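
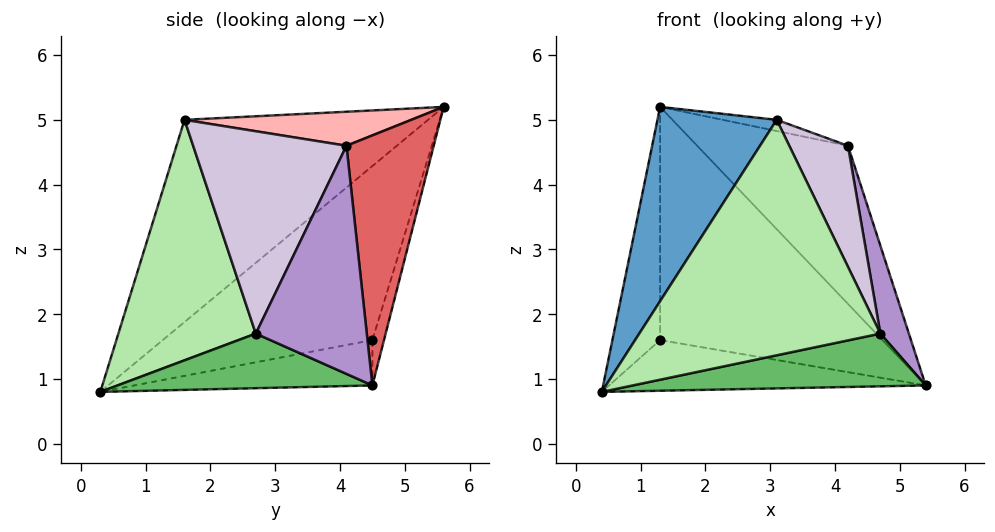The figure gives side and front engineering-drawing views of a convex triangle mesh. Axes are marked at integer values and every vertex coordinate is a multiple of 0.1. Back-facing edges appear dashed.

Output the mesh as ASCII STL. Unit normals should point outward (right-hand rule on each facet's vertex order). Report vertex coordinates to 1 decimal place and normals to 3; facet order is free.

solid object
 facet normal -0.731 -0.358 0.581
  outer loop
   vertex 3.1 1.6 5.0
   vertex 1.3 5.6 5.2
   vertex 0.4 0.3 0.8
  endloop
 endfacet
 facet normal -0.164 0.218 -0.962
  outer loop
   vertex 1.3 4.5 1.6
   vertex 5.4 4.5 0.9
   vertex 0.4 0.3 0.8
  endloop
 endfacet
 facet normal -0.973 0.221 -0.068
  outer loop
   vertex 1.3 4.5 1.6
   vertex 0.4 0.3 0.8
   vertex 1.3 5.6 5.2
  endloop
 endfacet
 facet normal -0.050 0.955 -0.292
  outer loop
   vertex 1.3 4.5 1.6
   vertex 1.3 5.6 5.2
   vertex 5.4 4.5 0.9
  endloop
 endfacet
 facet normal 0.436 -0.502 -0.747
  outer loop
   vertex 4.7 2.7 1.7
   vertex 0.4 0.3 0.8
   vertex 5.4 4.5 0.9
  endloop
 endfacet
 facet normal 0.495 -0.868 -0.049
  outer loop
   vertex 4.7 2.7 1.7
   vertex 3.1 1.6 5.0
   vertex 0.4 0.3 0.8
  endloop
 endfacet
 facet normal 0.485 0.839 0.248
  outer loop
   vertex 4.2 4.1 4.6
   vertex 5.4 4.5 0.9
   vertex 1.3 5.6 5.2
  endloop
 endfacet
 facet normal 0.229 0.055 0.972
  outer loop
   vertex 4.2 4.1 4.6
   vertex 1.3 5.6 5.2
   vertex 3.1 1.6 5.0
  endloop
 endfacet
 facet normal 0.931 -0.239 0.276
  outer loop
   vertex 4.2 4.1 4.6
   vertex 4.7 2.7 1.7
   vertex 5.4 4.5 0.9
  endloop
 endfacet
 facet normal 0.886 -0.339 0.316
  outer loop
   vertex 4.2 4.1 4.6
   vertex 3.1 1.6 5.0
   vertex 4.7 2.7 1.7
  endloop
 endfacet
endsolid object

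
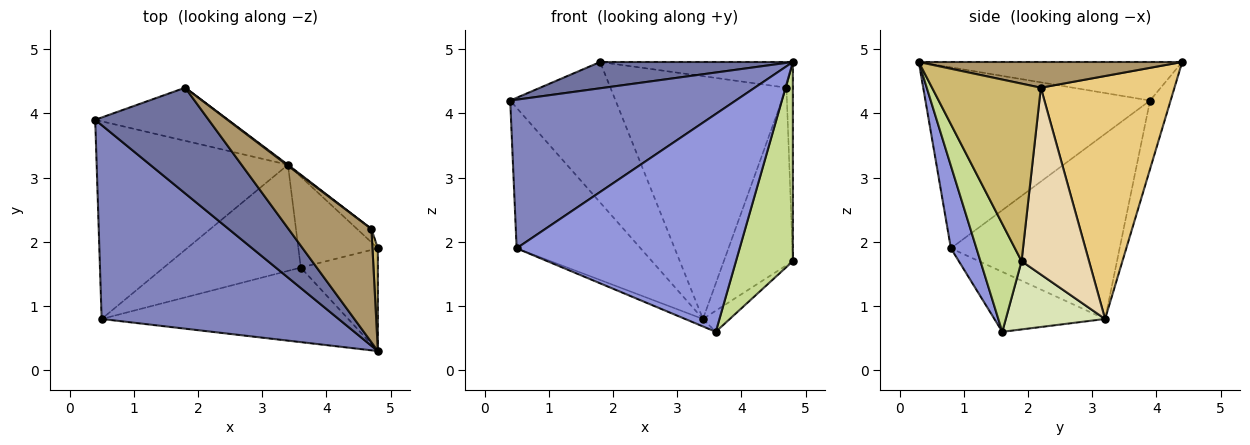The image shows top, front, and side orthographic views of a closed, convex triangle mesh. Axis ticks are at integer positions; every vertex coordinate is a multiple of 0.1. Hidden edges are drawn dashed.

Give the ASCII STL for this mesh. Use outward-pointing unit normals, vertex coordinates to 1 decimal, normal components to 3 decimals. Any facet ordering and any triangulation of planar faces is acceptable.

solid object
 facet normal -0.313 -0.229 0.922
  outer loop
   vertex 1.8 4.4 4.8
   vertex 0.4 3.9 4.2
   vertex 4.8 0.3 4.8
  endloop
 endfacet
 facet normal -0.518 -0.520 0.679
  outer loop
   vertex 0.5 0.8 1.9
   vertex 4.8 0.3 4.8
   vertex 0.4 3.9 4.2
  endloop
 endfacet
 facet normal 0.108 -0.941 -0.322
  outer loop
   vertex 0.5 0.8 1.9
   vertex 3.6 1.6 0.6
   vertex 4.8 0.3 4.8
  endloop
 endfacet
 facet normal -0.180 0.920 -0.348
  outer loop
   vertex 3.4 3.2 0.8
   vertex 0.4 3.9 4.2
   vertex 1.8 4.4 4.8
  endloop
 endfacet
 facet normal -0.619 0.455 -0.640
  outer loop
   vertex 3.4 3.2 0.8
   vertex 0.5 0.8 1.9
   vertex 0.4 3.9 4.2
  endloop
 endfacet
 facet normal -0.400 0.064 -0.914
  outer loop
   vertex 3.4 3.2 0.8
   vertex 3.6 1.6 0.6
   vertex 0.5 0.8 1.9
  endloop
 endfacet
 facet normal 0.541 -0.748 -0.386
  outer loop
   vertex 4.8 1.9 1.7
   vertex 4.8 0.3 4.8
   vertex 3.6 1.6 0.6
  endloop
 endfacet
 facet normal 0.642 0.174 -0.747
  outer loop
   vertex 4.8 1.9 1.7
   vertex 3.6 1.6 0.6
   vertex 3.4 3.2 0.8
  endloop
 endfacet
 facet normal 0.289 0.212 0.933
  outer loop
   vertex 4.7 2.2 4.4
   vertex 1.8 4.4 4.8
   vertex 4.8 0.3 4.8
  endloop
 endfacet
 facet normal 0.998 0.059 0.030
  outer loop
   vertex 4.7 2.2 4.4
   vertex 4.8 0.3 4.8
   vertex 4.8 1.9 1.7
  endloop
 endfacet
 facet normal 0.605 0.796 0.003
  outer loop
   vertex 4.7 2.2 4.4
   vertex 3.4 3.2 0.8
   vertex 1.8 4.4 4.8
  endloop
 endfacet
 facet normal 0.698 0.714 -0.054
  outer loop
   vertex 4.7 2.2 4.4
   vertex 4.8 1.9 1.7
   vertex 3.4 3.2 0.8
  endloop
 endfacet
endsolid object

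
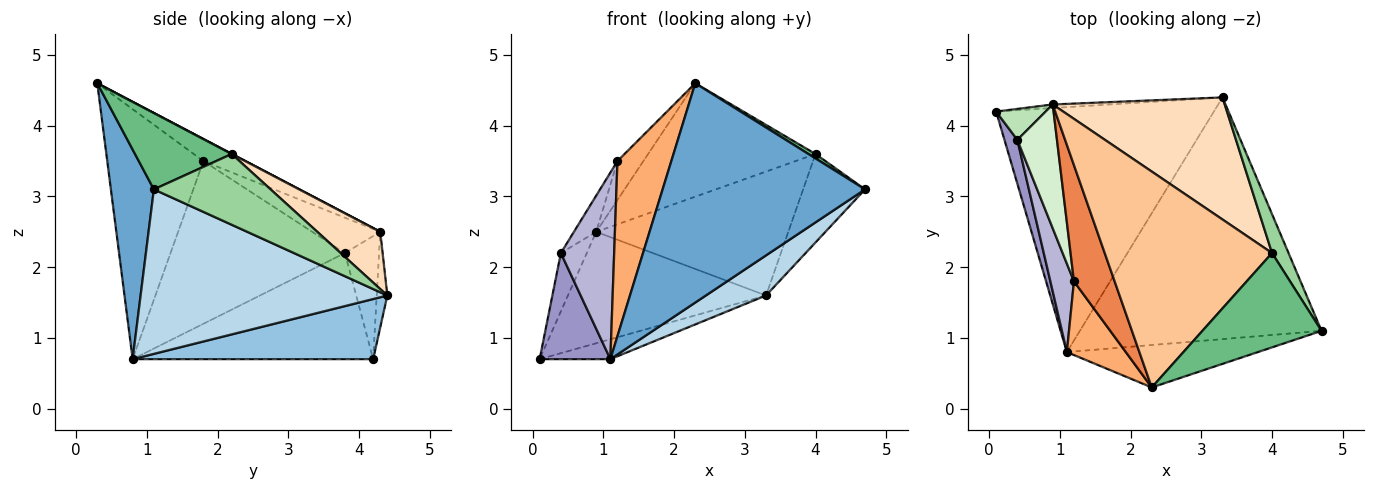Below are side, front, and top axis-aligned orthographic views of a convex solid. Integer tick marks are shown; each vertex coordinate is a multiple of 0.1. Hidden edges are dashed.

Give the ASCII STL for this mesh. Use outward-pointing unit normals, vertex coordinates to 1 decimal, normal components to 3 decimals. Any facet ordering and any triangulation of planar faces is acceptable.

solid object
 facet normal 0.204 -0.961 -0.186
  outer loop
   vertex 2.3 0.3 4.6
   vertex 1.1 0.8 0.7
   vertex 4.7 1.1 3.1
  endloop
 endfacet
 facet normal 0.265 0.078 -0.961
  outer loop
   vertex 3.3 4.4 1.6
   vertex 1.1 0.8 0.7
   vertex 0.1 4.2 0.7
  endloop
 endfacet
 facet normal 0.557 -0.136 -0.819
  outer loop
   vertex 3.3 4.4 1.6
   vertex 4.7 1.1 3.1
   vertex 1.1 0.8 0.7
  endloop
 endfacet
 facet normal -0.053 0.998 -0.032
  outer loop
   vertex 3.3 4.4 1.6
   vertex 0.1 4.2 0.7
   vertex 0.9 4.3 2.5
  endloop
 endfacet
 facet normal -0.458 0.282 0.843
  outer loop
   vertex 1.2 1.8 3.5
   vertex 2.3 0.3 4.6
   vertex 0.9 4.3 2.5
  endloop
 endfacet
 facet normal -0.854 -0.479 0.202
  outer loop
   vertex 1.2 1.8 3.5
   vertex 1.1 0.8 0.7
   vertex 2.3 0.3 4.6
  endloop
 endfacet
 facet normal 0.001 0.465 0.885
  outer loop
   vertex 4.0 2.2 3.6
   vertex 0.9 4.3 2.5
   vertex 2.3 0.3 4.6
  endloop
 endfacet
 facet normal 0.227 0.694 0.683
  outer loop
   vertex 4.0 2.2 3.6
   vertex 3.3 4.4 1.6
   vertex 0.9 4.3 2.5
  endloop
 endfacet
 facet normal 0.539 -0.039 0.841
  outer loop
   vertex 4.0 2.2 3.6
   vertex 2.3 0.3 4.6
   vertex 4.7 1.1 3.1
  endloop
 endfacet
 facet normal 0.865 0.459 0.202
  outer loop
   vertex 4.0 2.2 3.6
   vertex 4.7 1.1 3.1
   vertex 3.3 4.4 1.6
  endloop
 endfacet
 facet normal -0.759 0.576 0.305
  outer loop
   vertex 0.4 3.8 2.2
   vertex 0.9 4.3 2.5
   vertex 0.1 4.2 0.7
  endloop
 endfacet
 facet normal -0.651 0.213 0.729
  outer loop
   vertex 0.4 3.8 2.2
   vertex 1.2 1.8 3.5
   vertex 0.9 4.3 2.5
  endloop
 endfacet
 facet normal -0.953 -0.280 0.116
  outer loop
   vertex 0.4 3.8 2.2
   vertex 0.1 4.2 0.7
   vertex 1.1 0.8 0.7
  endloop
 endfacet
 facet normal -0.947 -0.290 0.137
  outer loop
   vertex 0.4 3.8 2.2
   vertex 1.1 0.8 0.7
   vertex 1.2 1.8 3.5
  endloop
 endfacet
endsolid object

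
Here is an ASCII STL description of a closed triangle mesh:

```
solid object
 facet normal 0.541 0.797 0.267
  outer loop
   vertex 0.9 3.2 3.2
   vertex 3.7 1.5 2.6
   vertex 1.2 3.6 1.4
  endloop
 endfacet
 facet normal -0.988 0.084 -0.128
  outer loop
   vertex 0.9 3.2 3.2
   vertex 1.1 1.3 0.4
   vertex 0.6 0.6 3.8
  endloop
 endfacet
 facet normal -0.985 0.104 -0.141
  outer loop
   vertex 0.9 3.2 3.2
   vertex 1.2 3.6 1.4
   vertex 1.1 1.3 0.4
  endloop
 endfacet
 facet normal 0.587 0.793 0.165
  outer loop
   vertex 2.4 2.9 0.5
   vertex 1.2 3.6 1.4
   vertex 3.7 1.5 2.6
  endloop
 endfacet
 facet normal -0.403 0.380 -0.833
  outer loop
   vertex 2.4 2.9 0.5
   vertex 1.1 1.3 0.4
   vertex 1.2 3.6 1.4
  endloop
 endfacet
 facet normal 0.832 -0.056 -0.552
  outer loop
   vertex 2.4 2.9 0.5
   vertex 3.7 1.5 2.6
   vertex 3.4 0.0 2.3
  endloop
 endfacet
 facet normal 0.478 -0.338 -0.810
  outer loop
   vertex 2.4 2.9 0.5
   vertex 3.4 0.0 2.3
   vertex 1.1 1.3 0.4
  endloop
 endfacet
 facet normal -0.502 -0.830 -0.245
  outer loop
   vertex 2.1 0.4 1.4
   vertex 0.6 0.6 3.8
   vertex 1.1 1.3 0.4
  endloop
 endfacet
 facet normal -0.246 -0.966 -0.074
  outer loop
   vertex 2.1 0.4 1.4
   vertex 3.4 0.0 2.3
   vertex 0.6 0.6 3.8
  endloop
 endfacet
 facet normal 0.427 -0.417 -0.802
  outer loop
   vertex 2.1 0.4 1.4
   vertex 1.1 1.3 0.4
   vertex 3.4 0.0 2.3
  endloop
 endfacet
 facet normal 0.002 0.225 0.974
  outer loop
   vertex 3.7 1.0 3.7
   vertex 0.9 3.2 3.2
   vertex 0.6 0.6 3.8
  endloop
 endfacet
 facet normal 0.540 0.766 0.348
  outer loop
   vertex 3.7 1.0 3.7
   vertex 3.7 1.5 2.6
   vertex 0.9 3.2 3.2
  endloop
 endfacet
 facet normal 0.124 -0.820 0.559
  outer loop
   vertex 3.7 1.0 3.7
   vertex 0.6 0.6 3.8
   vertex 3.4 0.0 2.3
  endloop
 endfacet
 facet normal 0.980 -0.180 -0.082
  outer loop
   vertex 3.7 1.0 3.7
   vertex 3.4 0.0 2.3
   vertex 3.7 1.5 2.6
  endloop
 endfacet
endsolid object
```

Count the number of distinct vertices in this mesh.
9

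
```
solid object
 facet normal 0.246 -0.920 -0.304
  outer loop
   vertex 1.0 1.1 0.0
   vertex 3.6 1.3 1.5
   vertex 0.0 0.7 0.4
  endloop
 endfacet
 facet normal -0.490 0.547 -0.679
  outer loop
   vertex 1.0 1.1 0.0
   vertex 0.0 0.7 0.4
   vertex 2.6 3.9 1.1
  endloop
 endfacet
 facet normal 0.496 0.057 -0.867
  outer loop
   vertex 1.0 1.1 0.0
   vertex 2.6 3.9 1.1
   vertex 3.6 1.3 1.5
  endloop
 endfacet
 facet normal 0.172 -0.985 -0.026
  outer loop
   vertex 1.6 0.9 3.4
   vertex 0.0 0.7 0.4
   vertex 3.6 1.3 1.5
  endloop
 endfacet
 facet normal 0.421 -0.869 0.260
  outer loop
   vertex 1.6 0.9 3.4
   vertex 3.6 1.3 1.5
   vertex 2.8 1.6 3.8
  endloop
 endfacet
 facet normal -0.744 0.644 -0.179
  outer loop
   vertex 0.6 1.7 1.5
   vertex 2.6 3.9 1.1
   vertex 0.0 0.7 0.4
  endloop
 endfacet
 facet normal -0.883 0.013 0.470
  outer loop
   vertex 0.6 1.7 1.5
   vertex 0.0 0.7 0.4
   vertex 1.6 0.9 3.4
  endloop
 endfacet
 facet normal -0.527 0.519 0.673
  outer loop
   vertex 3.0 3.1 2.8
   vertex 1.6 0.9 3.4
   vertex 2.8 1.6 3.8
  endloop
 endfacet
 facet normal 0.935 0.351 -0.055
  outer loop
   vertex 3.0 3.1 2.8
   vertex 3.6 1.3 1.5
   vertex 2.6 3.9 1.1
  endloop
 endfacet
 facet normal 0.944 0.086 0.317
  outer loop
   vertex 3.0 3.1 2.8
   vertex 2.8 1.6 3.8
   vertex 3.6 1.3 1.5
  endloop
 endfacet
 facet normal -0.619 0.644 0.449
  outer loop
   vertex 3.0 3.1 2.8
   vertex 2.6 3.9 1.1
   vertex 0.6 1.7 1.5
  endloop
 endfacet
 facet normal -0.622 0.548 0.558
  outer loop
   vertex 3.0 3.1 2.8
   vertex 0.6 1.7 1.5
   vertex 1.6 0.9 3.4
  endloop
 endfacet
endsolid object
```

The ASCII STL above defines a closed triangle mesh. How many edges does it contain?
18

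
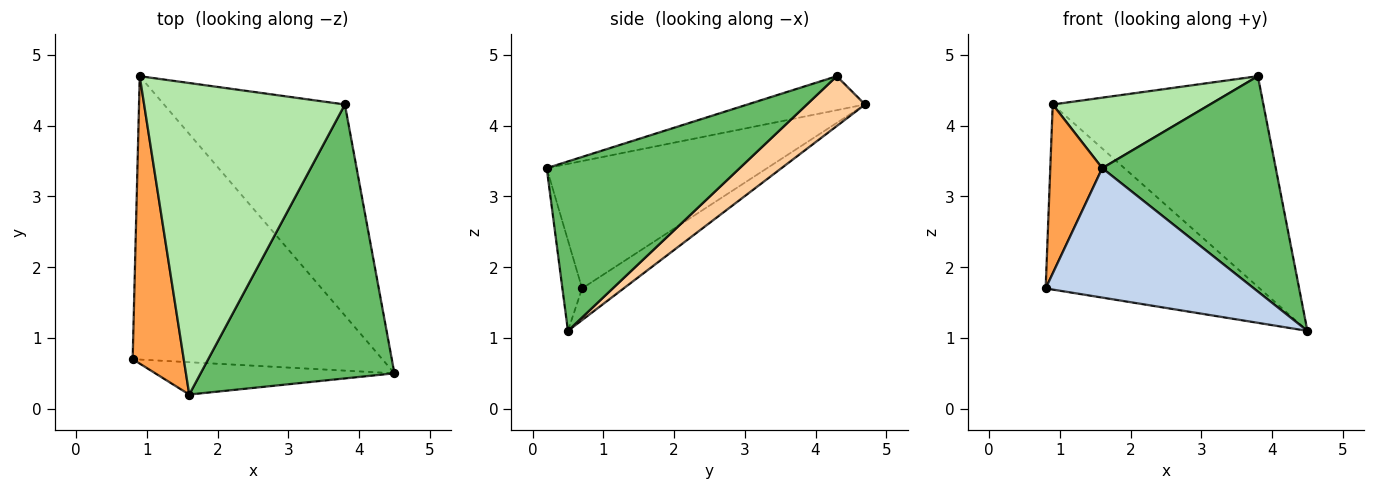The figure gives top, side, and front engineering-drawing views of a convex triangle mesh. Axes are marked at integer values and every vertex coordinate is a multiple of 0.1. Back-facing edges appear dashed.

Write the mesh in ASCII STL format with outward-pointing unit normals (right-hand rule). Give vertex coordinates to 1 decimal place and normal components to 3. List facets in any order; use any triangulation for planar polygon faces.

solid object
 facet normal -0.106 0.544 -0.833
  outer loop
   vertex 0.9 4.7 4.3
   vertex 4.5 0.5 1.1
   vertex 0.8 0.7 1.7
  endloop
 endfacet
 facet normal -0.091 -0.966 -0.241
  outer loop
   vertex 1.6 0.2 3.4
   vertex 0.8 0.7 1.7
   vertex 4.5 0.5 1.1
  endloop
 endfacet
 facet normal -0.907 -0.214 0.364
  outer loop
   vertex 1.6 0.2 3.4
   vertex 0.9 4.7 4.3
   vertex 0.8 0.7 1.7
  endloop
 endfacet
 facet normal 0.191 0.693 -0.695
  outer loop
   vertex 3.8 4.3 4.7
   vertex 4.5 0.5 1.1
   vertex 0.9 4.7 4.3
  endloop
 endfacet
 facet normal 0.566 -0.509 0.648
  outer loop
   vertex 3.8 4.3 4.7
   vertex 1.6 0.2 3.4
   vertex 4.5 0.5 1.1
  endloop
 endfacet
 facet normal -0.163 -0.218 0.962
  outer loop
   vertex 3.8 4.3 4.7
   vertex 0.9 4.7 4.3
   vertex 1.6 0.2 3.4
  endloop
 endfacet
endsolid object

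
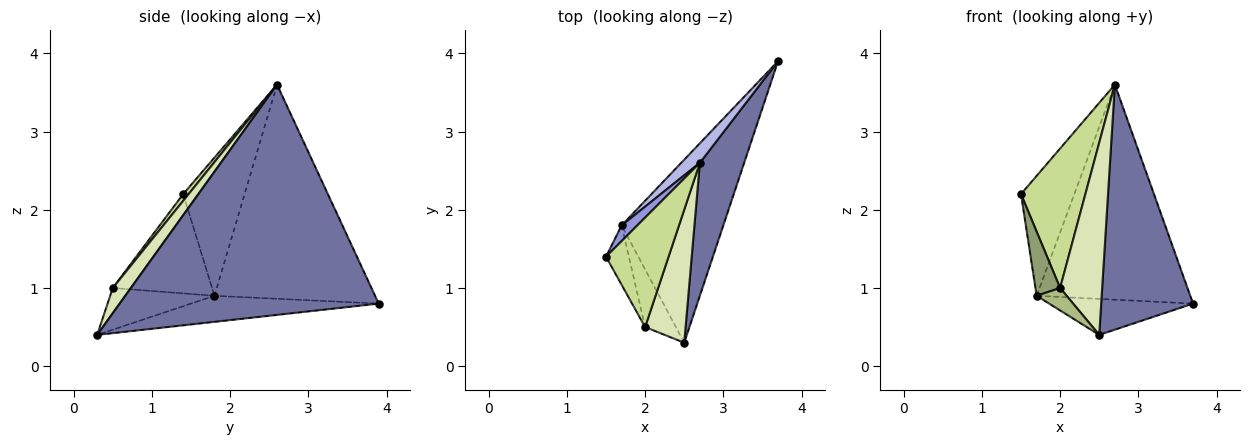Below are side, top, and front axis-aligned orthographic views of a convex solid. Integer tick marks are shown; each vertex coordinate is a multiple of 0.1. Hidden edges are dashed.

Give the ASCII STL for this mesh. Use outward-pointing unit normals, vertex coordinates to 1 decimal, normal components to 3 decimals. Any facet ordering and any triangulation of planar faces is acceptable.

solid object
 facet normal 0.927 -0.329 0.178
  outer loop
   vertex 2.7 2.6 3.6
   vertex 2.5 0.3 0.4
   vertex 3.7 3.9 0.8
  endloop
 endfacet
 facet normal -0.244 0.187 -0.952
  outer loop
   vertex 1.7 1.8 0.9
   vertex 3.7 3.9 0.8
   vertex 2.5 0.3 0.4
  endloop
 endfacet
 facet normal -0.752 0.653 0.085
  outer loop
   vertex 1.7 1.8 0.9
   vertex 1.5 1.4 2.2
   vertex 2.7 2.6 3.6
  endloop
 endfacet
 facet normal -0.721 0.690 0.063
  outer loop
   vertex 1.7 1.8 0.9
   vertex 2.7 2.6 3.6
   vertex 3.7 3.9 0.8
  endloop
 endfacet
 facet normal -0.947 -0.235 -0.218
  outer loop
   vertex 2.0 0.5 1.0
   vertex 1.5 1.4 2.2
   vertex 1.7 1.8 0.9
  endloop
 endfacet
 facet normal -0.784 -0.225 -0.578
  outer loop
   vertex 2.0 0.5 1.0
   vertex 1.7 1.8 0.9
   vertex 2.5 0.3 0.4
  endloop
 endfacet
 facet normal 0.066 -0.785 0.616
  outer loop
   vertex 2.0 0.5 1.0
   vertex 2.7 2.6 3.6
   vertex 1.5 1.4 2.2
  endloop
 endfacet
 facet normal 0.334 -0.775 0.536
  outer loop
   vertex 2.0 0.5 1.0
   vertex 2.5 0.3 0.4
   vertex 2.7 2.6 3.6
  endloop
 endfacet
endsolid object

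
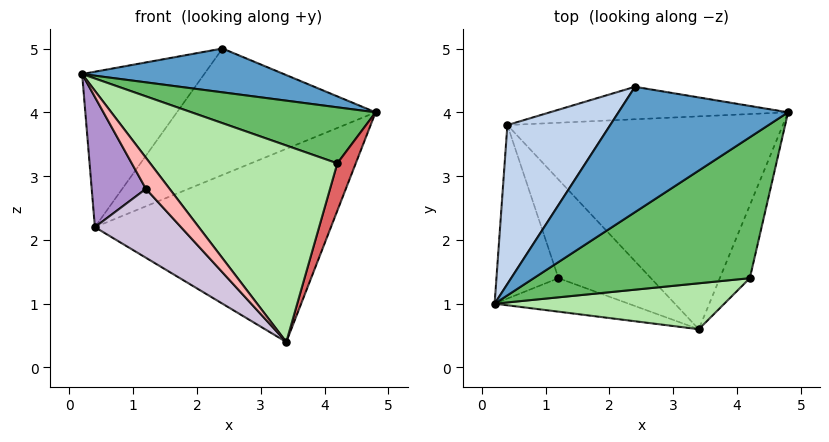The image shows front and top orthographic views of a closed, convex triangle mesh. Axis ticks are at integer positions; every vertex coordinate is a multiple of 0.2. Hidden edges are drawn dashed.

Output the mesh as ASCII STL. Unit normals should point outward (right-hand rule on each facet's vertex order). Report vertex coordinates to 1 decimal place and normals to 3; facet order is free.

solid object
 facet normal 0.320 -0.313 0.894
  outer loop
   vertex 2.4 4.4 5.0
   vertex 0.2 1.0 4.6
   vertex 4.8 4.0 4.0
  endloop
 endfacet
 facet normal -0.771 0.445 0.455
  outer loop
   vertex 0.4 3.8 2.2
   vertex 0.2 1.0 4.6
   vertex 2.4 4.4 5.0
  endloop
 endfacet
 facet normal 0.263 0.648 -0.715
  outer loop
   vertex 0.4 3.8 2.2
   vertex 4.8 4.0 4.0
   vertex 3.4 0.6 0.4
  endloop
 endfacet
 facet normal 0.058 0.967 -0.248
  outer loop
   vertex 0.4 3.8 2.2
   vertex 2.4 4.4 5.0
   vertex 4.8 4.0 4.0
  endloop
 endfacet
 facet normal 0.341 -0.347 0.874
  outer loop
   vertex 4.2 1.4 3.2
   vertex 4.8 4.0 4.0
   vertex 0.2 1.0 4.6
  endloop
 endfacet
 facet normal 0.174 -0.959 0.224
  outer loop
   vertex 4.2 1.4 3.2
   vertex 0.2 1.0 4.6
   vertex 3.4 0.6 0.4
  endloop
 endfacet
 facet normal 0.961 -0.151 -0.232
  outer loop
   vertex 4.2 1.4 3.2
   vertex 3.4 0.6 0.4
   vertex 4.8 4.0 4.0
  endloop
 endfacet
 facet normal -0.723 -0.470 -0.506
  outer loop
   vertex 1.2 1.4 2.8
   vertex 3.4 0.6 0.4
   vertex 0.2 1.0 4.6
  endloop
 endfacet
 facet normal -0.768 -0.384 -0.512
  outer loop
   vertex 1.2 1.4 2.8
   vertex 0.2 1.0 4.6
   vertex 0.4 3.8 2.2
  endloop
 endfacet
 facet normal -0.741 -0.385 -0.551
  outer loop
   vertex 1.2 1.4 2.8
   vertex 0.4 3.8 2.2
   vertex 3.4 0.6 0.4
  endloop
 endfacet
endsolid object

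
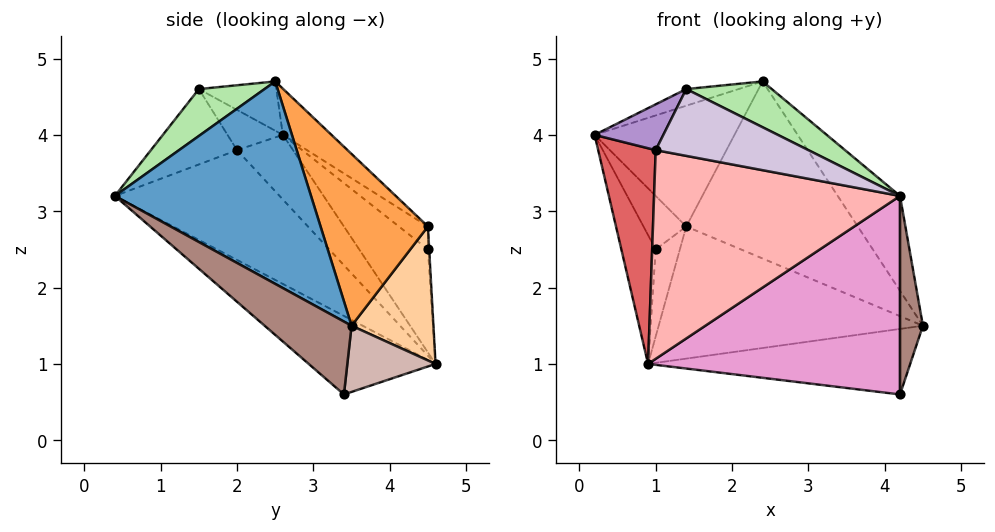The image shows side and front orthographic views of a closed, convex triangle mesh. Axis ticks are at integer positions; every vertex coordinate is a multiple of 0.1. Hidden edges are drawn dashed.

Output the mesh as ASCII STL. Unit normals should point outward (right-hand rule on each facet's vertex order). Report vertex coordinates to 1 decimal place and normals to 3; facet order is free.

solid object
 facet normal 0.773 0.246 0.584
  outer loop
   vertex 2.4 2.5 4.7
   vertex 4.2 0.4 3.2
   vertex 4.5 3.5 1.5
  endloop
 endfacet
 facet normal -0.214 0.615 0.759
  outer loop
   vertex 1.4 4.5 2.8
   vertex 0.2 2.6 4.0
   vertex 2.4 2.5 4.7
  endloop
 endfacet
 facet normal 0.452 0.723 0.523
  outer loop
   vertex 1.4 4.5 2.8
   vertex 2.4 2.5 4.7
   vertex 4.5 3.5 1.5
  endloop
 endfacet
 facet normal 0.296 0.955 -0.029
  outer loop
   vertex 0.9 4.6 1.0
   vertex 1.4 4.5 2.8
   vertex 4.5 3.5 1.5
  endloop
 endfacet
 facet normal -0.289 0.196 0.937
  outer loop
   vertex 1.4 1.5 4.6
   vertex 2.4 2.5 4.7
   vertex 0.2 2.6 4.0
  endloop
 endfacet
 facet normal 0.291 -0.379 0.879
  outer loop
   vertex 1.4 1.5 4.6
   vertex 4.2 0.4 3.2
   vertex 2.4 2.5 4.7
  endloop
 endfacet
 facet normal -0.587 -0.603 -0.539
  outer loop
   vertex 1.0 2.0 3.8
   vertex 0.2 2.6 4.0
   vertex 0.9 4.6 1.0
  endloop
 endfacet
 facet normal -0.445 -0.664 -0.601
  outer loop
   vertex 1.0 2.0 3.8
   vertex 0.9 4.6 1.0
   vertex 4.2 0.4 3.2
  endloop
 endfacet
 facet normal -0.618 -0.767 -0.171
  outer loop
   vertex 1.0 2.0 3.8
   vertex 1.4 1.5 4.6
   vertex 0.2 2.6 4.0
  endloop
 endfacet
 facet normal -0.471 -0.835 -0.286
  outer loop
   vertex 1.0 2.0 3.8
   vertex 4.2 0.4 3.2
   vertex 1.4 1.5 4.6
  endloop
 endfacet
 facet normal 0.928 -0.244 -0.282
  outer loop
   vertex 4.2 3.4 0.6
   vertex 4.5 3.5 1.5
   vertex 4.2 0.4 3.2
  endloop
 endfacet
 facet normal 0.312 0.927 -0.207
  outer loop
   vertex 4.2 3.4 0.6
   vertex 0.9 4.6 1.0
   vertex 4.5 3.5 1.5
  endloop
 endfacet
 facet normal -0.313 -0.622 -0.718
  outer loop
   vertex 4.2 3.4 0.6
   vertex 4.2 0.4 3.2
   vertex 0.9 4.6 1.0
  endloop
 endfacet
 facet normal -0.449 0.662 0.599
  outer loop
   vertex 1.0 4.5 2.5
   vertex 0.2 2.6 4.0
   vertex 1.4 4.5 2.8
  endloop
 endfacet
 facet normal -0.891 0.445 0.089
  outer loop
   vertex 1.0 4.5 2.5
   vertex 0.9 4.6 1.0
   vertex 0.2 2.6 4.0
  endloop
 endfacet
 facet normal -0.052 0.996 0.070
  outer loop
   vertex 1.0 4.5 2.5
   vertex 1.4 4.5 2.8
   vertex 0.9 4.6 1.0
  endloop
 endfacet
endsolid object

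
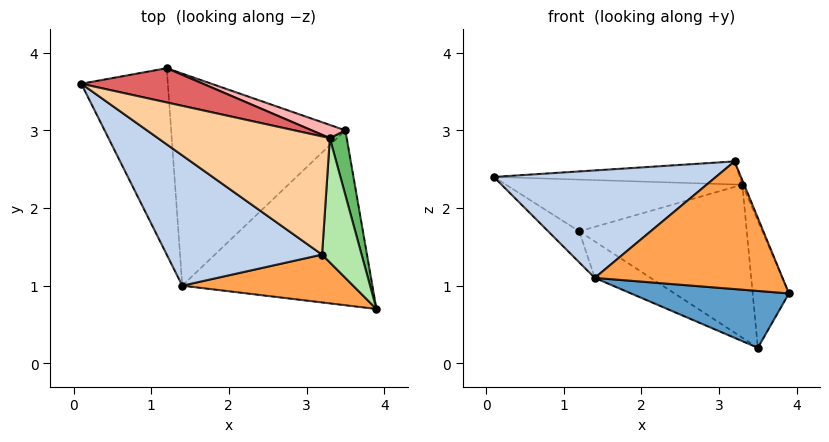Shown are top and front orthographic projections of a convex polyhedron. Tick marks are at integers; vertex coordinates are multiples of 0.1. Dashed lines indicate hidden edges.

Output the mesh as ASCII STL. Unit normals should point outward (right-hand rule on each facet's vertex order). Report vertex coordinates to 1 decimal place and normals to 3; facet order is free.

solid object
 facet normal -0.112 -0.307 -0.945
  outer loop
   vertex 1.4 1.0 1.1
   vertex 3.5 3.0 0.2
   vertex 3.9 0.7 0.9
  endloop
 endfacet
 facet normal -0.448 -0.569 0.690
  outer loop
   vertex 1.4 1.0 1.1
   vertex 3.2 1.4 2.6
   vertex 0.1 3.6 2.4
  endloop
 endfacet
 facet normal -0.084 -0.933 0.350
  outer loop
   vertex 1.4 1.0 1.1
   vertex 3.9 0.7 0.9
   vertex 3.2 1.4 2.6
  endloop
 endfacet
 facet normal 0.072 0.191 0.979
  outer loop
   vertex 3.3 2.9 2.3
   vertex 0.1 3.6 2.4
   vertex 3.2 1.4 2.6
  endloop
 endfacet
 facet normal 0.974 0.201 0.102
  outer loop
   vertex 3.3 2.9 2.3
   vertex 3.9 0.7 0.9
   vertex 3.5 3.0 0.2
  endloop
 endfacet
 facet normal 0.927 0.013 0.376
  outer loop
   vertex 3.3 2.9 2.3
   vertex 3.2 1.4 2.6
   vertex 3.9 0.7 0.9
  endloop
 endfacet
 facet normal 0.196 0.818 0.541
  outer loop
   vertex 1.2 3.8 1.7
   vertex 0.1 3.6 2.4
   vertex 3.3 2.9 2.3
  endloop
 endfacet
 facet normal 0.373 0.924 0.080
  outer loop
   vertex 1.2 3.8 1.7
   vertex 3.3 2.9 2.3
   vertex 3.5 3.0 0.2
  endloop
 endfacet
 facet normal -0.549 0.137 -0.824
  outer loop
   vertex 1.2 3.8 1.7
   vertex 1.4 1.0 1.1
   vertex 0.1 3.6 2.4
  endloop
 endfacet
 facet normal -0.504 0.146 -0.851
  outer loop
   vertex 1.2 3.8 1.7
   vertex 3.5 3.0 0.2
   vertex 1.4 1.0 1.1
  endloop
 endfacet
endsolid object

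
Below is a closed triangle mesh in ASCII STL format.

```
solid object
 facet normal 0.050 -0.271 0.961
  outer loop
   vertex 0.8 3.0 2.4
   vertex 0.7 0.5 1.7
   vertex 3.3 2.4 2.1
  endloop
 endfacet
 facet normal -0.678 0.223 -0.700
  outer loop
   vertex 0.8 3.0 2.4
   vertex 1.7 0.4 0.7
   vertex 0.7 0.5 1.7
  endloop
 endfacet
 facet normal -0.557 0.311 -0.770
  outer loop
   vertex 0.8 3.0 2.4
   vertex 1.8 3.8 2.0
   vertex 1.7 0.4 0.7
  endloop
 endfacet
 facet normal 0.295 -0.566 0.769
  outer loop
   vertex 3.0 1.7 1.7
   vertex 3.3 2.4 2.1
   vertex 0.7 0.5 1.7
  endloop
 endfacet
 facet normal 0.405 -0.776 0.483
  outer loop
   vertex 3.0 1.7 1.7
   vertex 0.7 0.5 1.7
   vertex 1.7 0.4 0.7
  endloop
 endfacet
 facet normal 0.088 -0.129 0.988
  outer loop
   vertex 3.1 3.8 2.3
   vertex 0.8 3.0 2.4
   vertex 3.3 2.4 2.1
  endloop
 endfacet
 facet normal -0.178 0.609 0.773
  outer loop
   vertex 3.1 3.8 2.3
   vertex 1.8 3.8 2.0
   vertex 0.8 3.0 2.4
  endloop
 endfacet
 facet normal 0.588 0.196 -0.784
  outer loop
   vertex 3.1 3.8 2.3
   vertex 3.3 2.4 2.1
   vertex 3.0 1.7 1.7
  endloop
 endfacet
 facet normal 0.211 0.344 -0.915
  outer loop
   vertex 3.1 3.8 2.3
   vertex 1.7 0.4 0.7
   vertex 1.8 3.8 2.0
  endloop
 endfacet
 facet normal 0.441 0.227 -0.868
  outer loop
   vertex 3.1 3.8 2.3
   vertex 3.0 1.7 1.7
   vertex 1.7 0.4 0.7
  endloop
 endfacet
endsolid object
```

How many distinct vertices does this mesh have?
7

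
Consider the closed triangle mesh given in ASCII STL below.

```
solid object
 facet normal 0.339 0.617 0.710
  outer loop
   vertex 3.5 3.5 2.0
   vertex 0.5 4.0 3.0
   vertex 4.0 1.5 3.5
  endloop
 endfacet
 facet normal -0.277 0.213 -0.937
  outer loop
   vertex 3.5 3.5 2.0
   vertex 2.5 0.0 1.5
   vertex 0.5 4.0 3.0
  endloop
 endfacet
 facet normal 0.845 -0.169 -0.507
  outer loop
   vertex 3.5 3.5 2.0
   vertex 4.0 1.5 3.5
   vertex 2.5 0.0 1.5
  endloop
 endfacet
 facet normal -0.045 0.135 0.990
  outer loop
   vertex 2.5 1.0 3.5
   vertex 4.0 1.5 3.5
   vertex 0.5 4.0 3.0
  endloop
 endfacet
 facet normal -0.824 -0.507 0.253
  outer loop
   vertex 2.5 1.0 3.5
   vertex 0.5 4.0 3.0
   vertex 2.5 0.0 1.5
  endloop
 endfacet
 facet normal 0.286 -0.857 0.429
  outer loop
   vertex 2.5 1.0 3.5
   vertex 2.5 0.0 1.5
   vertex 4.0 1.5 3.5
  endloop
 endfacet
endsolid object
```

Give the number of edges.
9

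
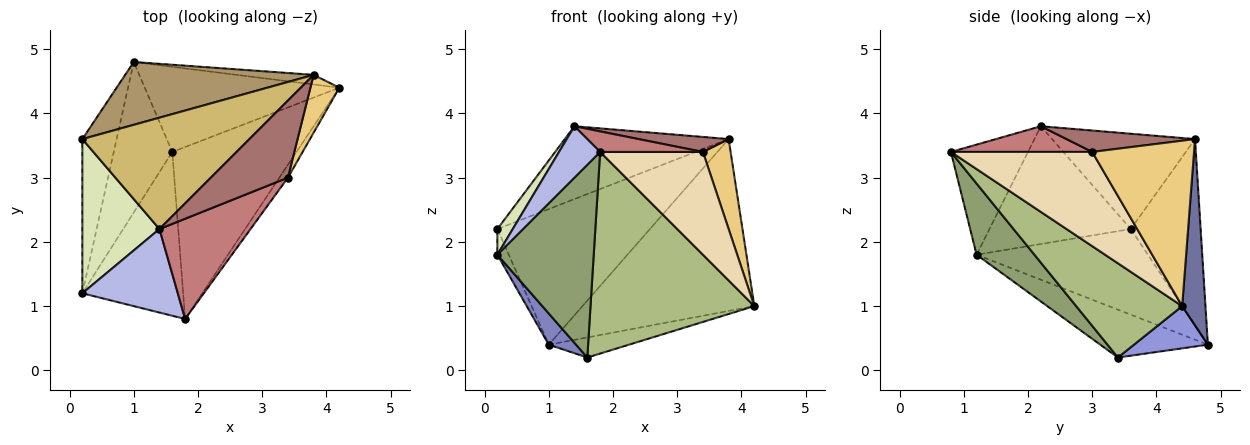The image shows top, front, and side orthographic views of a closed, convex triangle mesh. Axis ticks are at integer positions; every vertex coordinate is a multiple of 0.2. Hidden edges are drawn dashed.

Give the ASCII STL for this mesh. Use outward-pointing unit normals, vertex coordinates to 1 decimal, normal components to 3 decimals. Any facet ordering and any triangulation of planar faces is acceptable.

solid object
 facet normal 0.134 0.989 -0.055
  outer loop
   vertex 3.8 4.6 3.6
   vertex 4.2 4.4 1.0
   vertex 1.0 4.8 0.4
  endloop
 endfacet
 facet normal -0.625 -0.159 -0.765
  outer loop
   vertex 1.6 3.4 0.2
   vertex 0.2 1.2 1.8
   vertex 1.0 4.8 0.4
  endloop
 endfacet
 facet normal 0.207 0.225 -0.952
  outer loop
   vertex 1.6 3.4 0.2
   vertex 1.0 4.8 0.4
   vertex 4.2 4.4 1.0
  endloop
 endfacet
 facet normal -0.701 -0.374 0.607
  outer loop
   vertex 1.8 0.8 3.4
   vertex 1.4 2.2 3.8
   vertex 0.2 1.2 1.8
  endloop
 endfacet
 facet normal 0.416 -0.693 -0.589
  outer loop
   vertex 1.8 0.8 3.4
   vertex 0.2 1.2 1.8
   vertex 1.6 3.4 0.2
  endloop
 endfacet
 facet normal 0.442 -0.683 -0.582
  outer loop
   vertex 1.8 0.8 3.4
   vertex 1.6 3.4 0.2
   vertex 4.2 4.4 1.0
  endloop
 endfacet
 facet normal -0.927 0.062 -0.371
  outer loop
   vertex 0.2 3.6 2.2
   vertex 1.0 4.8 0.4
   vertex 0.2 1.2 1.8
  endloop
 endfacet
 facet normal -0.833 -0.091 0.545
  outer loop
   vertex 0.2 3.6 2.2
   vertex 0.2 1.2 1.8
   vertex 1.4 2.2 3.8
  endloop
 endfacet
 facet normal -0.384 0.838 0.388
  outer loop
   vertex 0.2 3.6 2.2
   vertex 3.8 4.6 3.6
   vertex 1.0 4.8 0.4
  endloop
 endfacet
 facet normal -0.431 0.494 0.755
  outer loop
   vertex 0.2 3.6 2.2
   vertex 1.4 2.2 3.8
   vertex 3.8 4.6 3.6
  endloop
 endfacet
 facet normal 0.952 -0.259 0.166
  outer loop
   vertex 3.4 3.0 3.4
   vertex 4.2 4.4 1.0
   vertex 3.8 4.6 3.6
  endloop
 endfacet
 facet normal 0.807 -0.587 -0.073
  outer loop
   vertex 3.4 3.0 3.4
   vertex 1.8 0.8 3.4
   vertex 4.2 4.4 1.0
  endloop
 endfacet
 facet normal 0.263 -0.184 0.947
  outer loop
   vertex 3.4 3.0 3.4
   vertex 3.8 4.6 3.6
   vertex 1.4 2.2 3.8
  endloop
 endfacet
 facet normal 0.266 -0.194 0.944
  outer loop
   vertex 3.4 3.0 3.4
   vertex 1.4 2.2 3.8
   vertex 1.8 0.8 3.4
  endloop
 endfacet
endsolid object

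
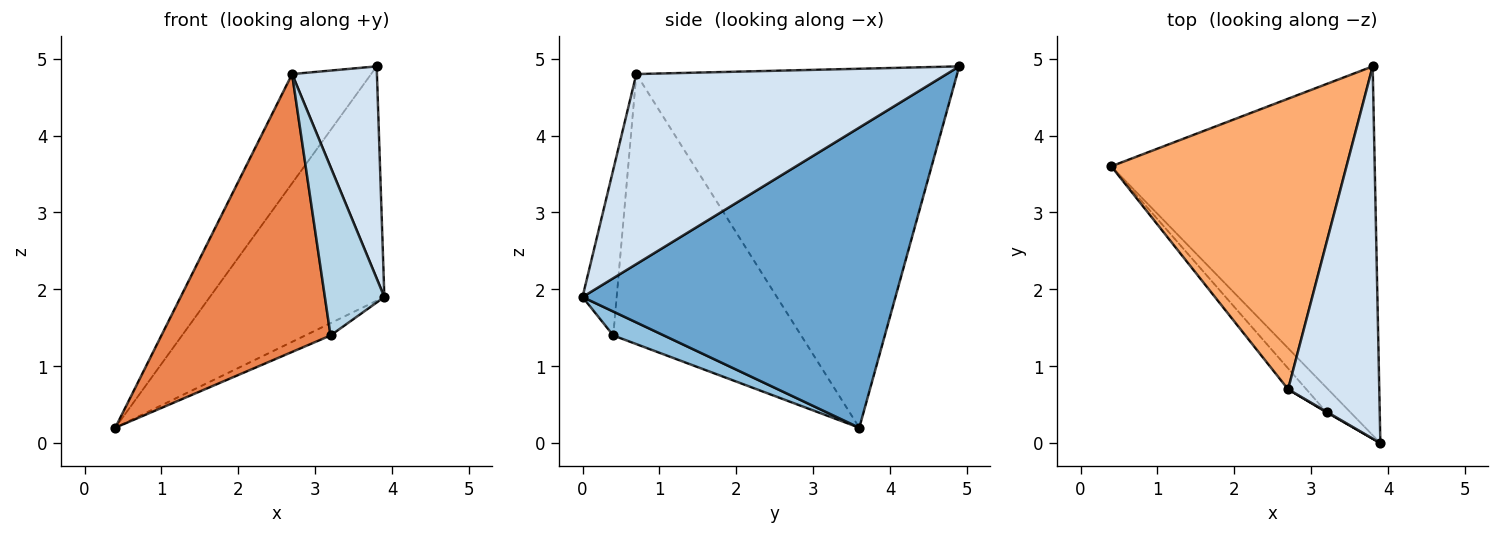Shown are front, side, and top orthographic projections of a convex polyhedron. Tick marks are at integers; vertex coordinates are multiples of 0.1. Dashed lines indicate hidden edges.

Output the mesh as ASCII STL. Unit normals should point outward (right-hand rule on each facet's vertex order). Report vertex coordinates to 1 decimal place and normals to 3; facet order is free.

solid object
 facet normal 0.693 0.387 -0.608
  outer loop
   vertex 3.8 4.9 4.9
   vertex 3.9 0.0 1.9
   vertex 0.4 3.6 0.2
  endloop
 endfacet
 facet normal 0.667 0.333 -0.667
  outer loop
   vertex 3.2 0.4 1.4
   vertex 0.4 3.6 0.2
   vertex 3.9 0.0 1.9
  endloop
 endfacet
 facet normal -0.498 -0.867 0.003
  outer loop
   vertex 2.7 0.7 4.8
   vertex 3.2 0.4 1.4
   vertex 3.9 0.0 1.9
  endloop
 endfacet
 facet normal 0.875 -0.239 0.420
  outer loop
   vertex 2.7 0.7 4.8
   vertex 3.9 0.0 1.9
   vertex 3.8 4.9 4.9
  endloop
 endfacet
 facet normal -0.742 -0.668 -0.050
  outer loop
   vertex 2.7 0.7 4.8
   vertex 0.4 3.6 0.2
   vertex 3.2 0.4 1.4
  endloop
 endfacet
 facet normal -0.819 0.202 0.537
  outer loop
   vertex 2.7 0.7 4.8
   vertex 3.8 4.9 4.9
   vertex 0.4 3.6 0.2
  endloop
 endfacet
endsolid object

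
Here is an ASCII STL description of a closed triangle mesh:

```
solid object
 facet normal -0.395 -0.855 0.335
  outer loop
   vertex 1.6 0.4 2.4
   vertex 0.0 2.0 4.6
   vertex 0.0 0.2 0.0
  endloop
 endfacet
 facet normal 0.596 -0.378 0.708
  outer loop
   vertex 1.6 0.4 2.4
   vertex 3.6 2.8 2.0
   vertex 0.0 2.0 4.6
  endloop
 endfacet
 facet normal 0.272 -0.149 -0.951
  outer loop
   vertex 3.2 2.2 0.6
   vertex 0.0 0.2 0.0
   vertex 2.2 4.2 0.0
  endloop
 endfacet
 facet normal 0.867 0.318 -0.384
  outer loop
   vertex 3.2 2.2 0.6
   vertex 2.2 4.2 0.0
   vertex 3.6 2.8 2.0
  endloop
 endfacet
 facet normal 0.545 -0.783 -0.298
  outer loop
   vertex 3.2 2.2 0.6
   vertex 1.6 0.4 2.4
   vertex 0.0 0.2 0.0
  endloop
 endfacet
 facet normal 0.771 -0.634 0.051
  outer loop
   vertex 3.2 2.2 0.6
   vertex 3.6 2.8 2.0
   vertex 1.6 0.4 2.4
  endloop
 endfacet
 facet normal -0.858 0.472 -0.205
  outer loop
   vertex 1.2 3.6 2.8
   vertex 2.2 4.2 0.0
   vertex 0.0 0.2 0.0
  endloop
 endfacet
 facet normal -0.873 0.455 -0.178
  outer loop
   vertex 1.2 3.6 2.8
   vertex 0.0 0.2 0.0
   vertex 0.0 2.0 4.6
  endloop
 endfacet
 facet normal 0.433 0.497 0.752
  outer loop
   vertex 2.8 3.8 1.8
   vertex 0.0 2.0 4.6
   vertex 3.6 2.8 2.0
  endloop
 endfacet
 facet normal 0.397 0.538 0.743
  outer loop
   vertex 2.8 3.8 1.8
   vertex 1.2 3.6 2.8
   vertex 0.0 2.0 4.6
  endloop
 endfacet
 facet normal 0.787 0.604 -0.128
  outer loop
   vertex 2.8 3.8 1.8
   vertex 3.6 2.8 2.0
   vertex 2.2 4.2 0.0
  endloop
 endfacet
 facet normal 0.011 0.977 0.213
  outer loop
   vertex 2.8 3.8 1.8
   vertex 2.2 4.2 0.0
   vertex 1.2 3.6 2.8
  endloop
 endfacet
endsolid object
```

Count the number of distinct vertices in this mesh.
8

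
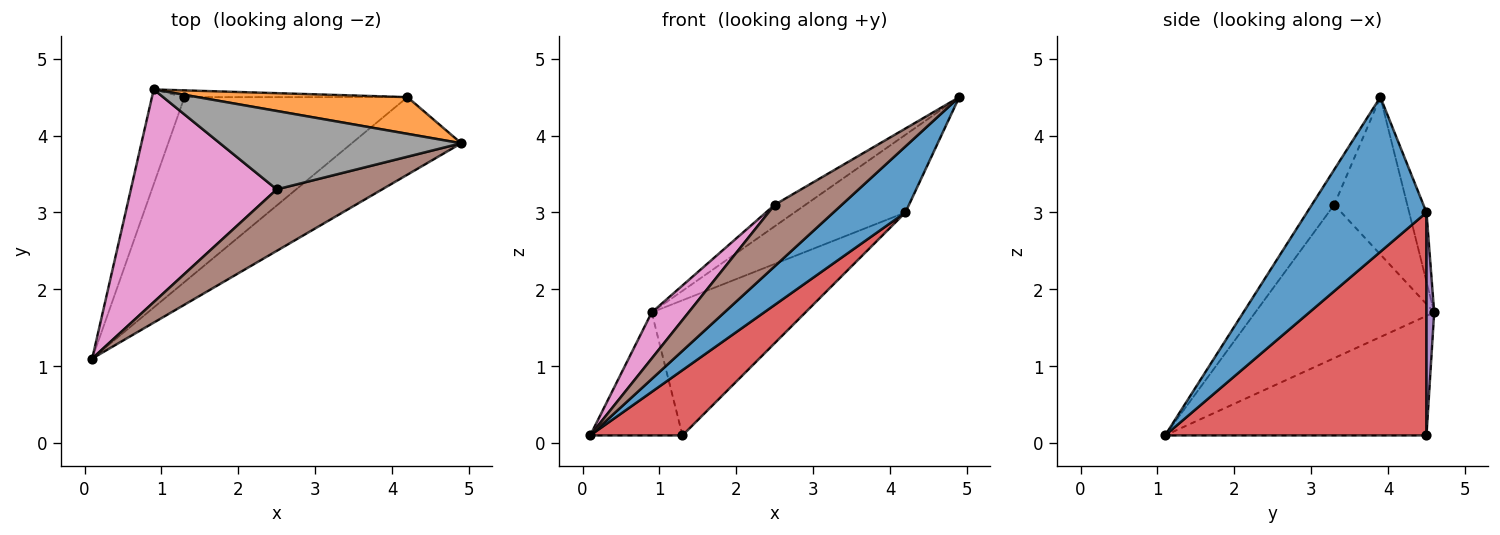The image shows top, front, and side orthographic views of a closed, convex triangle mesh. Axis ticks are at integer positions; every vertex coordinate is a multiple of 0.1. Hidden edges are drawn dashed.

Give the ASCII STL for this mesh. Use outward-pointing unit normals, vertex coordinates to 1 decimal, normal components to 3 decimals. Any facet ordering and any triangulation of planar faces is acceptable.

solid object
 facet normal 0.733 -0.441 -0.518
  outer loop
   vertex 4.2 4.5 3.0
   vertex 4.9 3.9 4.5
   vertex 0.1 1.1 0.1
  endloop
 endfacet
 facet normal -0.140 0.895 0.423
  outer loop
   vertex 4.2 4.5 3.0
   vertex 0.9 4.6 1.7
   vertex 4.9 3.9 4.5
  endloop
 endfacet
 facet normal -0.913 0.322 -0.249
  outer loop
   vertex 1.3 4.5 0.1
   vertex 0.1 1.1 0.1
   vertex 0.9 4.6 1.7
  endloop
 endfacet
 facet normal 0.686 -0.242 -0.686
  outer loop
   vertex 1.3 4.5 0.1
   vertex 4.2 4.5 3.0
   vertex 0.1 1.1 0.1
  endloop
 endfacet
 facet normal 0.050 0.998 -0.050
  outer loop
   vertex 1.3 4.5 0.1
   vertex 0.9 4.6 1.7
   vertex 4.2 4.5 3.0
  endloop
 endfacet
 facet normal -0.229 -0.688 0.688
  outer loop
   vertex 2.5 3.3 3.1
   vertex 0.1 1.1 0.1
   vertex 4.9 3.9 4.5
  endloop
 endfacet
 facet normal -0.717 -0.148 0.682
  outer loop
   vertex 2.5 3.3 3.1
   vertex 0.9 4.6 1.7
   vertex 0.1 1.1 0.1
  endloop
 endfacet
 facet normal -0.532 0.224 0.816
  outer loop
   vertex 2.5 3.3 3.1
   vertex 4.9 3.9 4.5
   vertex 0.9 4.6 1.7
  endloop
 endfacet
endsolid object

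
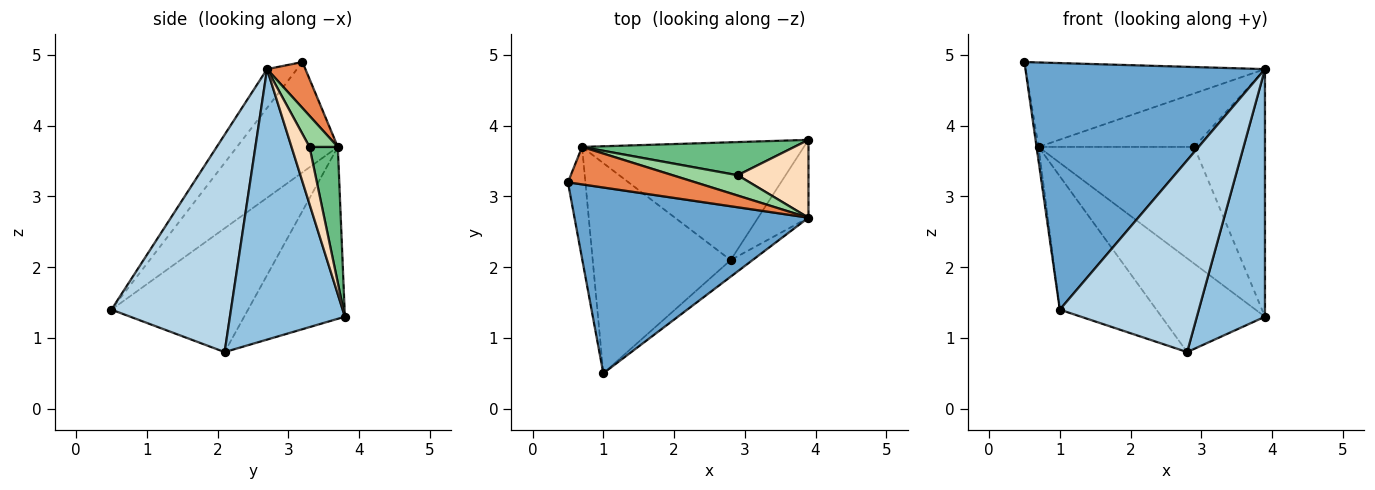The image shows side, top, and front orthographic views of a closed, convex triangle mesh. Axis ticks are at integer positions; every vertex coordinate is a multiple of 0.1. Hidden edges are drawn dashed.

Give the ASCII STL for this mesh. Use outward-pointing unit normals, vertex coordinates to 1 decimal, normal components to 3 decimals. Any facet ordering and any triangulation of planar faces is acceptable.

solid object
 facet normal -0.099 -0.795 0.599
  outer loop
   vertex 3.9 2.7 4.8
   vertex 0.5 3.2 4.9
   vertex 1.0 0.5 1.4
  endloop
 endfacet
 facet normal 0.850 -0.503 -0.158
  outer loop
   vertex 3.9 2.7 4.8
   vertex 2.8 2.1 0.8
   vertex 3.9 3.8 1.3
  endloop
 endfacet
 facet normal 0.651 -0.757 -0.065
  outer loop
   vertex 3.9 2.7 4.8
   vertex 1.0 0.5 1.4
   vertex 2.8 2.1 0.8
  endloop
 endfacet
 facet normal -0.519 0.532 -0.669
  outer loop
   vertex 0.7 3.7 3.7
   vertex 3.9 3.8 1.3
   vertex 2.8 2.1 0.8
  endloop
 endfacet
 facet normal 0.145 0.905 0.401
  outer loop
   vertex 0.7 3.7 3.7
   vertex 0.5 3.2 4.9
   vertex 3.9 2.7 4.8
  endloop
 endfacet
 facet normal -0.988 0.020 -0.156
  outer loop
   vertex 0.7 3.7 3.7
   vertex 1.0 0.5 1.4
   vertex 0.5 3.2 4.9
  endloop
 endfacet
 facet normal -0.604 0.427 -0.673
  outer loop
   vertex 0.7 3.7 3.7
   vertex 2.8 2.1 0.8
   vertex 1.0 0.5 1.4
  endloop
 endfacet
 facet normal 0.236 0.927 0.291
  outer loop
   vertex 2.9 3.3 3.7
   vertex 3.9 2.7 4.8
   vertex 3.9 3.8 1.3
  endloop
 endfacet
 facet normal 0.172 0.948 0.269
  outer loop
   vertex 2.9 3.3 3.7
   vertex 3.9 3.8 1.3
   vertex 0.7 3.7 3.7
  endloop
 endfacet
 facet normal 0.168 0.922 0.350
  outer loop
   vertex 2.9 3.3 3.7
   vertex 0.7 3.7 3.7
   vertex 3.9 2.7 4.8
  endloop
 endfacet
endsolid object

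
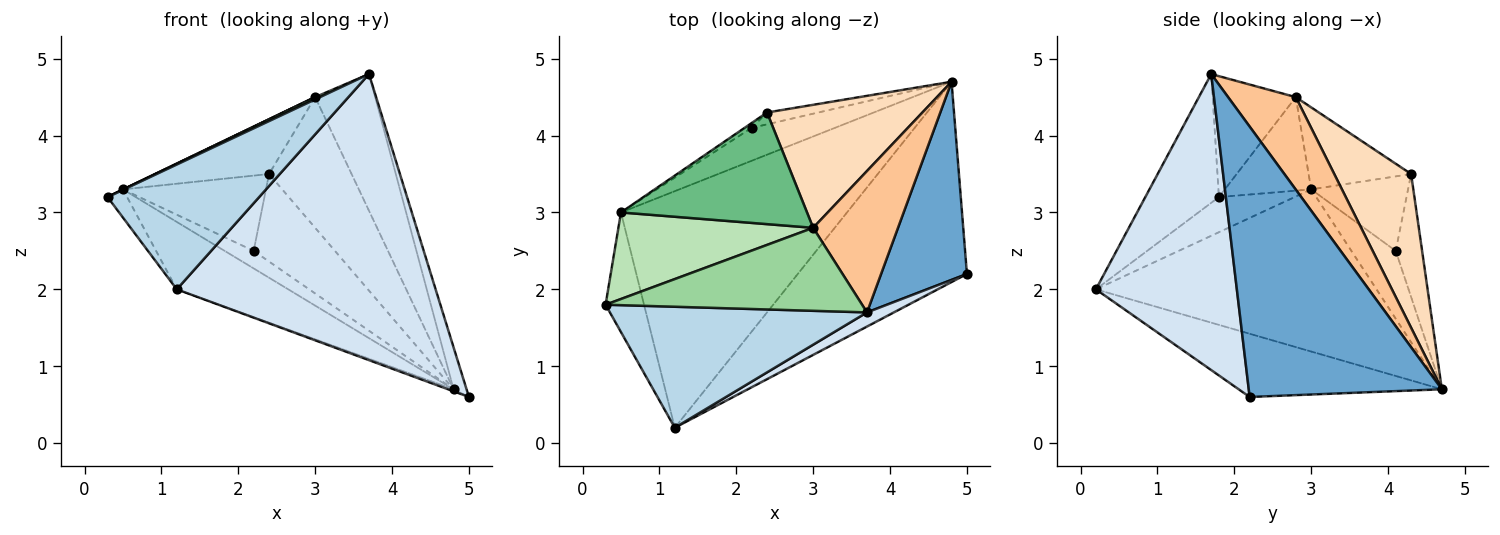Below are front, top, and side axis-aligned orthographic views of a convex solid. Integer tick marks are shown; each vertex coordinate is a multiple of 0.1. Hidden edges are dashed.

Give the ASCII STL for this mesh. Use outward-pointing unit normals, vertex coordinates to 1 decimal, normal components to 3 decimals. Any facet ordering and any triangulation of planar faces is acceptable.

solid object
 facet normal 0.951 0.064 0.302
  outer loop
   vertex 3.7 1.7 4.8
   vertex 5.0 2.2 0.6
   vertex 4.8 4.7 0.7
  endloop
 endfacet
 facet normal -0.350 0.009 -0.937
  outer loop
   vertex 1.2 0.2 2.0
   vertex 4.8 4.7 0.7
   vertex 5.0 2.2 0.6
  endloop
 endfacet
 facet normal -0.329 -0.678 0.657
  outer loop
   vertex 1.2 0.2 2.0
   vertex 3.7 1.7 4.8
   vertex 0.3 1.8 3.2
  endloop
 endfacet
 facet normal 0.478 -0.877 0.043
  outer loop
   vertex 1.2 0.2 2.0
   vertex 5.0 2.2 0.6
   vertex 3.7 1.7 4.8
  endloop
 endfacet
 facet normal -0.665 0.171 -0.727
  outer loop
   vertex 0.5 3.0 3.3
   vertex 1.2 0.2 2.0
   vertex 0.3 1.8 3.2
  endloop
 endfacet
 facet normal -0.568 0.226 -0.792
  outer loop
   vertex 0.5 3.0 3.3
   vertex 4.8 4.7 0.7
   vertex 1.2 0.2 2.0
  endloop
 endfacet
 facet normal 0.617 0.547 0.566
  outer loop
   vertex 3.0 2.8 4.5
   vertex 3.7 1.7 4.8
   vertex 4.8 4.7 0.7
  endloop
 endfacet
 facet normal 0.561 0.603 0.567
  outer loop
   vertex 3.0 2.8 4.5
   vertex 4.8 4.7 0.7
   vertex 2.4 4.3 3.5
  endloop
 endfacet
 facet normal -0.368 0.409 0.835
  outer loop
   vertex 3.0 2.8 4.5
   vertex 2.4 4.3 3.5
   vertex 0.5 3.0 3.3
  endloop
 endfacet
 facet normal -0.426 -0.025 0.904
  outer loop
   vertex 3.0 2.8 4.5
   vertex 0.3 1.8 3.2
   vertex 3.7 1.7 4.8
  endloop
 endfacet
 facet normal -0.433 -0.003 0.901
  outer loop
   vertex 3.0 2.8 4.5
   vertex 0.5 3.0 3.3
   vertex 0.3 1.8 3.2
  endloop
 endfacet
 facet normal -0.306 0.943 -0.127
  outer loop
   vertex 2.2 4.1 2.5
   vertex 2.4 4.3 3.5
   vertex 4.8 4.7 0.7
  endloop
 endfacet
 facet normal -0.584 0.382 -0.716
  outer loop
   vertex 2.2 4.1 2.5
   vertex 4.8 4.7 0.7
   vertex 0.5 3.0 3.3
  endloop
 endfacet
 facet normal -0.560 0.827 -0.053
  outer loop
   vertex 2.2 4.1 2.5
   vertex 0.5 3.0 3.3
   vertex 2.4 4.3 3.5
  endloop
 endfacet
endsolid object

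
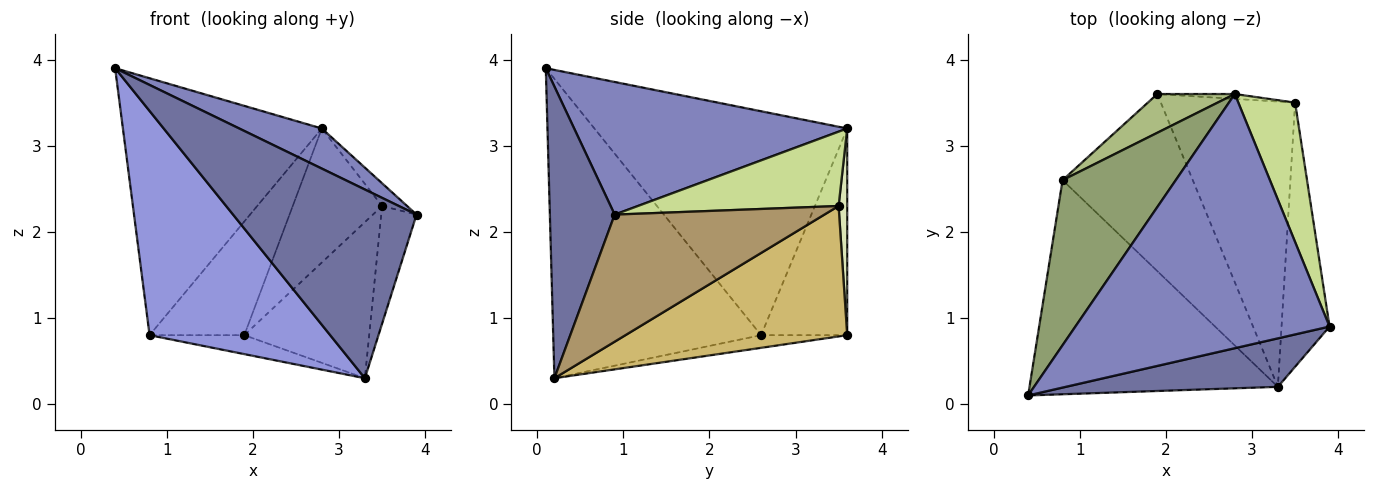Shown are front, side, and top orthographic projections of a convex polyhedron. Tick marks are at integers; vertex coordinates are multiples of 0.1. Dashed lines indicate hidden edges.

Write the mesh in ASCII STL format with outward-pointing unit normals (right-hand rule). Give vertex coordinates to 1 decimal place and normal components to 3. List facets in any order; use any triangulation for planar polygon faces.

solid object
 facet normal 0.324 -0.916 0.235
  outer loop
   vertex 3.3 0.2 0.3
   vertex 3.9 0.9 2.2
   vertex 0.4 0.1 3.9
  endloop
 endfacet
 facet normal 0.458 -0.139 0.878
  outer loop
   vertex 2.8 3.6 3.2
   vertex 0.4 0.1 3.9
   vertex 3.9 0.9 2.2
  endloop
 endfacet
 facet normal -0.640 -0.556 -0.531
  outer loop
   vertex 0.8 2.6 0.8
   vertex 3.3 0.2 0.3
   vertex 0.4 0.1 3.9
  endloop
 endfacet
 facet normal -0.096 0.106 -0.990
  outer loop
   vertex 0.8 2.6 0.8
   vertex 1.9 3.6 0.8
   vertex 3.3 0.2 0.3
  endloop
 endfacet
 facet normal -0.730 0.575 0.369
  outer loop
   vertex 0.8 2.6 0.8
   vertex 0.4 0.1 3.9
   vertex 2.8 3.6 3.2
  endloop
 endfacet
 facet normal -0.652 0.717 0.245
  outer loop
   vertex 0.8 2.6 0.8
   vertex 2.8 3.6 3.2
   vertex 1.9 3.6 0.8
  endloop
 endfacet
 facet normal 0.791 0.098 0.604
  outer loop
   vertex 3.5 3.5 2.3
   vertex 2.8 3.6 3.2
   vertex 3.9 0.9 2.2
  endloop
 endfacet
 facet normal 0.096 0.995 -0.036
  outer loop
   vertex 3.5 3.5 2.3
   vertex 1.9 3.6 0.8
   vertex 2.8 3.6 3.2
  endloop
 endfacet
 facet normal 0.924 0.156 -0.349
  outer loop
   vertex 3.5 3.5 2.3
   vertex 3.9 0.9 2.2
   vertex 3.3 0.2 0.3
  endloop
 endfacet
 facet normal 0.649 0.365 -0.668
  outer loop
   vertex 3.5 3.5 2.3
   vertex 3.3 0.2 0.3
   vertex 1.9 3.6 0.8
  endloop
 endfacet
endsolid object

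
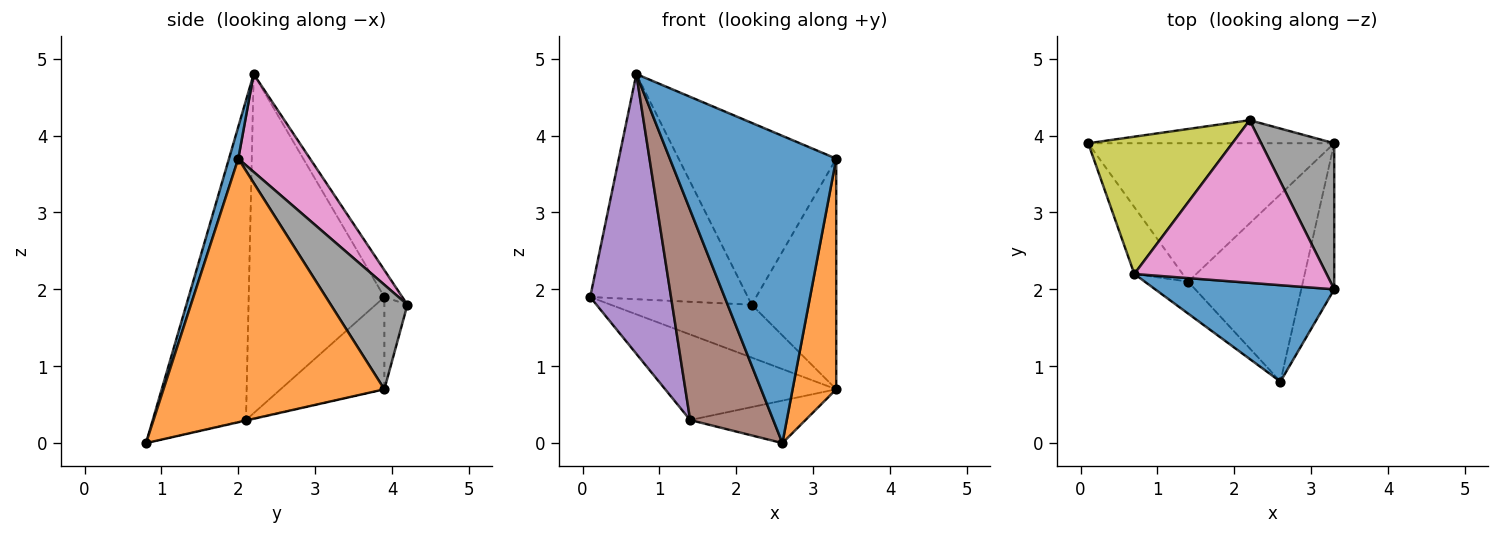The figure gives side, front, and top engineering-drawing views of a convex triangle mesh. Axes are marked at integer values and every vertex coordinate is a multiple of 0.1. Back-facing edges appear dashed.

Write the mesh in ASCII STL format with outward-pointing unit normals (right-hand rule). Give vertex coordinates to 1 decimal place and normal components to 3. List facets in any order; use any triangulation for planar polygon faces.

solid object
 facet normal 0.053 -0.953 0.299
  outer loop
   vertex 0.7 2.2 4.8
   vertex 2.6 0.8 0.0
   vertex 3.3 2.0 3.7
  endloop
 endfacet
 facet normal 0.974 -0.192 -0.122
  outer loop
   vertex 3.3 3.9 0.7
   vertex 3.3 2.0 3.7
   vertex 2.6 0.8 0.0
  endloop
 endfacet
 facet normal -0.304 0.501 -0.810
  outer loop
   vertex 1.4 2.1 0.3
   vertex 0.1 3.9 1.9
   vertex 3.3 3.9 0.7
  endloop
 endfacet
 facet normal -0.004 0.221 -0.975
  outer loop
   vertex 1.4 2.1 0.3
   vertex 3.3 3.9 0.7
   vertex 2.6 0.8 0.0
  endloop
 endfacet
 facet normal -0.853 -0.508 -0.121
  outer loop
   vertex 1.4 2.1 0.3
   vertex 0.7 2.2 4.8
   vertex 0.1 3.9 1.9
  endloop
 endfacet
 facet normal -0.743 -0.662 -0.101
  outer loop
   vertex 1.4 2.1 0.3
   vertex 2.6 0.8 0.0
   vertex 0.7 2.2 4.8
  endloop
 endfacet
 facet normal 0.321 0.706 0.631
  outer loop
   vertex 2.2 4.2 1.8
   vertex 0.7 2.2 4.8
   vertex 3.3 2.0 3.7
  endloop
 endfacet
 facet normal 0.608 0.671 0.425
  outer loop
   vertex 2.2 4.2 1.8
   vertex 3.3 2.0 3.7
   vertex 3.3 3.9 0.7
  endloop
 endfacet
 facet normal -0.097 0.850 0.518
  outer loop
   vertex 2.2 4.2 1.8
   vertex 0.1 3.9 1.9
   vertex 0.7 2.2 4.8
  endloop
 endfacet
 facet normal -0.148 0.906 -0.396
  outer loop
   vertex 2.2 4.2 1.8
   vertex 3.3 3.9 0.7
   vertex 0.1 3.9 1.9
  endloop
 endfacet
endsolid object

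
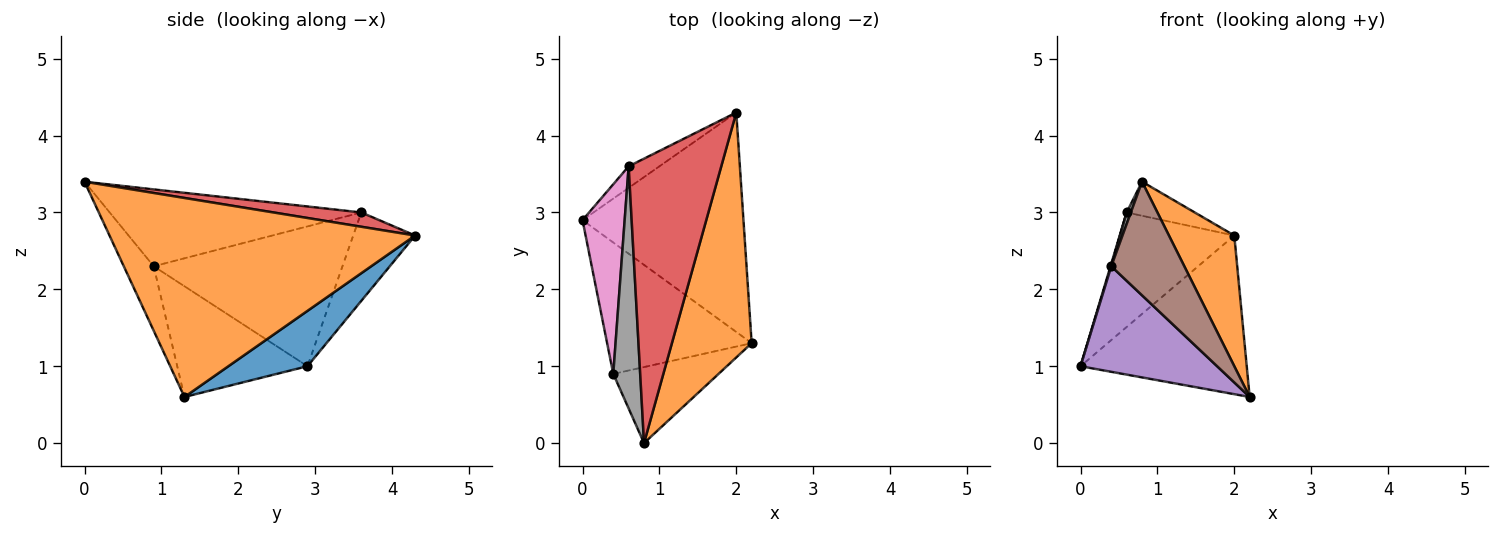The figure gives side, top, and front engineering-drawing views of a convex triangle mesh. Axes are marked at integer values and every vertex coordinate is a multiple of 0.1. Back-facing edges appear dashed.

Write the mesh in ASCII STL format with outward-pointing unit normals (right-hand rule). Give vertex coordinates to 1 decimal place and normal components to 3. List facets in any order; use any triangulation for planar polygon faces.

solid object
 facet normal 0.269 0.564 -0.781
  outer loop
   vertex 2.0 4.3 2.7
   vertex 2.2 1.3 0.6
   vertex 0.0 2.9 1.0
  endloop
 endfacet
 facet normal 0.910 -0.195 0.365
  outer loop
   vertex 0.8 0.0 3.4
   vertex 2.2 1.3 0.6
   vertex 2.0 4.3 2.7
  endloop
 endfacet
 facet normal -0.469 0.868 -0.163
  outer loop
   vertex 0.6 3.6 3.0
   vertex 2.0 4.3 2.7
   vertex 0.0 2.9 1.0
  endloop
 endfacet
 facet normal 0.152 0.117 0.981
  outer loop
   vertex 0.6 3.6 3.0
   vertex 0.8 0.0 3.4
   vertex 2.0 4.3 2.7
  endloop
 endfacet
 facet normal -0.513 -0.538 -0.669
  outer loop
   vertex 0.4 0.9 2.3
   vertex 0.0 2.9 1.0
   vertex 2.2 1.3 0.6
  endloop
 endfacet
 facet normal -0.322 -0.787 -0.526
  outer loop
   vertex 0.4 0.9 2.3
   vertex 2.2 1.3 0.6
   vertex 0.8 0.0 3.4
  endloop
 endfacet
 facet normal -0.957 -0.004 0.289
  outer loop
   vertex 0.4 0.9 2.3
   vertex 0.6 3.6 3.0
   vertex 0.0 2.9 1.0
  endloop
 endfacet
 facet normal -0.944 -0.016 0.330
  outer loop
   vertex 0.4 0.9 2.3
   vertex 0.8 0.0 3.4
   vertex 0.6 3.6 3.0
  endloop
 endfacet
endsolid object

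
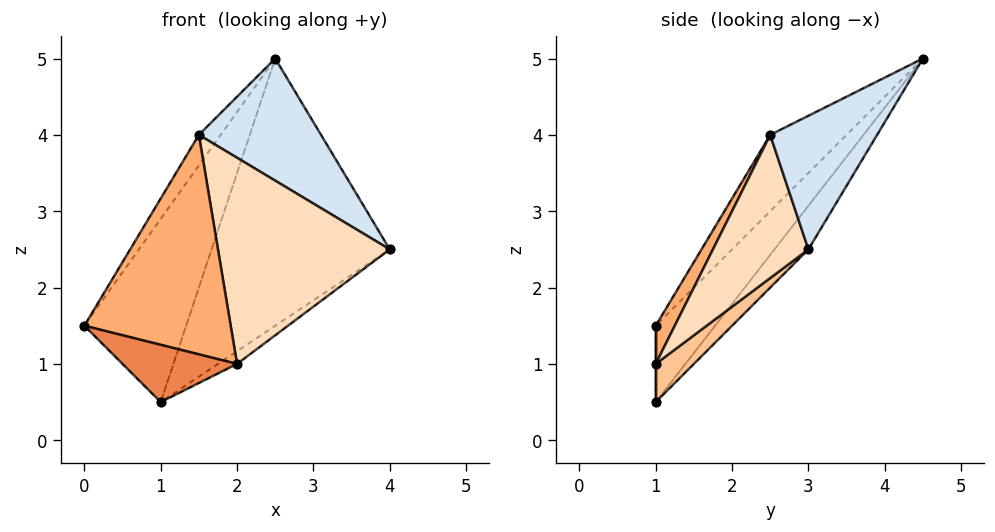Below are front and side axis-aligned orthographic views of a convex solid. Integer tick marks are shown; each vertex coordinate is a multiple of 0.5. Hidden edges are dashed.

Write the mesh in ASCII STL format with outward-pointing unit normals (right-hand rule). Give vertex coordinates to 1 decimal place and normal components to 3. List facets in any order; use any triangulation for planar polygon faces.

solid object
 facet normal -0.450 0.771 -0.450
  outer loop
   vertex 1.0 1.0 0.5
   vertex 0.0 1.0 1.5
   vertex 2.5 4.5 5.0
  endloop
 endfacet
 facet normal -0.153 0.804 -0.574
  outer loop
   vertex 1.0 1.0 0.5
   vertex 2.5 4.5 5.0
   vertex 4.0 3.0 2.5
  endloop
 endfacet
 facet normal -0.889 0.254 0.381
  outer loop
   vertex 1.5 2.5 4.0
   vertex 2.5 4.5 5.0
   vertex 0.0 1.0 1.5
  endloop
 endfacet
 facet normal 0.503 -0.574 0.646
  outer loop
   vertex 1.5 2.5 4.0
   vertex 4.0 3.0 2.5
   vertex 2.5 4.5 5.0
  endloop
 endfacet
 facet normal 0.000 -1.000 0.000
  outer loop
   vertex 2.0 1.0 1.0
   vertex 0.0 1.0 1.5
   vertex 1.0 1.0 0.5
  endloop
 endfacet
 facet normal 0.115 -0.881 0.460
  outer loop
   vertex 2.0 1.0 1.0
   vertex 1.5 2.5 4.0
   vertex 0.0 1.0 1.5
  endloop
 endfacet
 facet normal 0.436 0.218 -0.873
  outer loop
   vertex 2.0 1.0 1.0
   vertex 1.0 1.0 0.5
   vertex 4.0 3.0 2.5
  endloop
 endfacet
 facet normal 0.431 -0.776 0.460
  outer loop
   vertex 2.0 1.0 1.0
   vertex 4.0 3.0 2.5
   vertex 1.5 2.5 4.0
  endloop
 endfacet
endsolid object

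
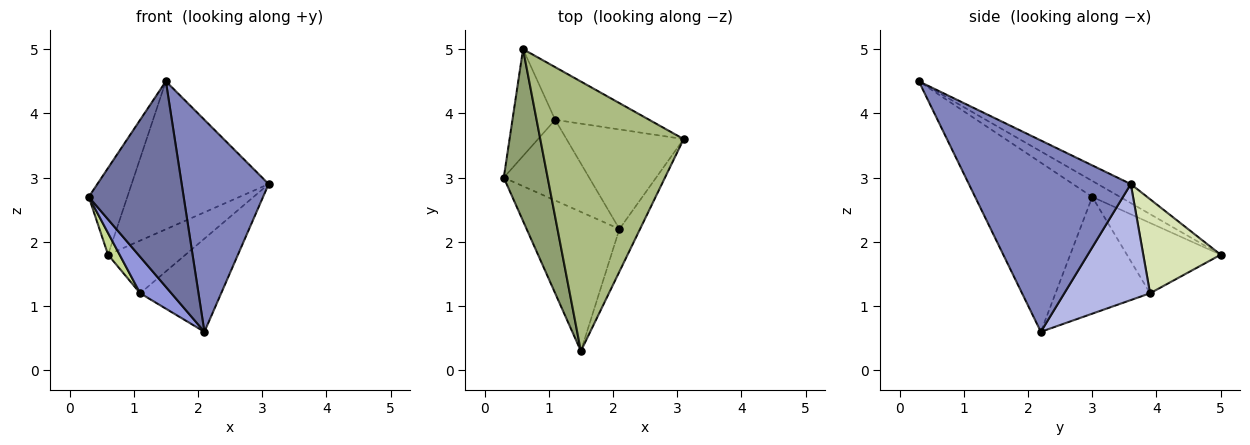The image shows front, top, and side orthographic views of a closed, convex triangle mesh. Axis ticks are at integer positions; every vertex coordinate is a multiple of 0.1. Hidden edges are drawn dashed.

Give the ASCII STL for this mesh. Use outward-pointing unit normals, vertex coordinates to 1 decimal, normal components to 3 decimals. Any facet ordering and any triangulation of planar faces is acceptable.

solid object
 facet normal -0.715 -0.579 -0.392
  outer loop
   vertex 2.1 2.2 0.6
   vertex 1.5 0.3 4.5
   vertex 0.3 3.0 2.7
  endloop
 endfacet
 facet normal 0.877 -0.471 -0.095
  outer loop
   vertex 2.1 2.2 0.6
   vertex 3.1 3.6 2.9
   vertex 1.5 0.3 4.5
  endloop
 endfacet
 facet normal -0.780 -0.257 -0.570
  outer loop
   vertex 1.1 3.9 1.2
   vertex 2.1 2.2 0.6
   vertex 0.3 3.0 2.7
  endloop
 endfacet
 facet normal 0.586 0.554 -0.592
  outer loop
   vertex 1.1 3.9 1.2
   vertex 3.1 3.6 2.9
   vertex 2.1 2.2 0.6
  endloop
 endfacet
 facet normal -0.309 0.428 0.849
  outer loop
   vertex 0.6 5.0 1.8
   vertex 0.3 3.0 2.7
   vertex 1.5 0.3 4.5
  endloop
 endfacet
 facet normal -0.115 0.478 0.871
  outer loop
   vertex 0.6 5.0 1.8
   vertex 1.5 0.3 4.5
   vertex 3.1 3.6 2.9
  endloop
 endfacet
 facet normal -0.850 -0.105 -0.516
  outer loop
   vertex 0.6 5.0 1.8
   vertex 1.1 3.9 1.2
   vertex 0.3 3.0 2.7
  endloop
 endfacet
 facet normal 0.577 0.577 -0.577
  outer loop
   vertex 0.6 5.0 1.8
   vertex 3.1 3.6 2.9
   vertex 1.1 3.9 1.2
  endloop
 endfacet
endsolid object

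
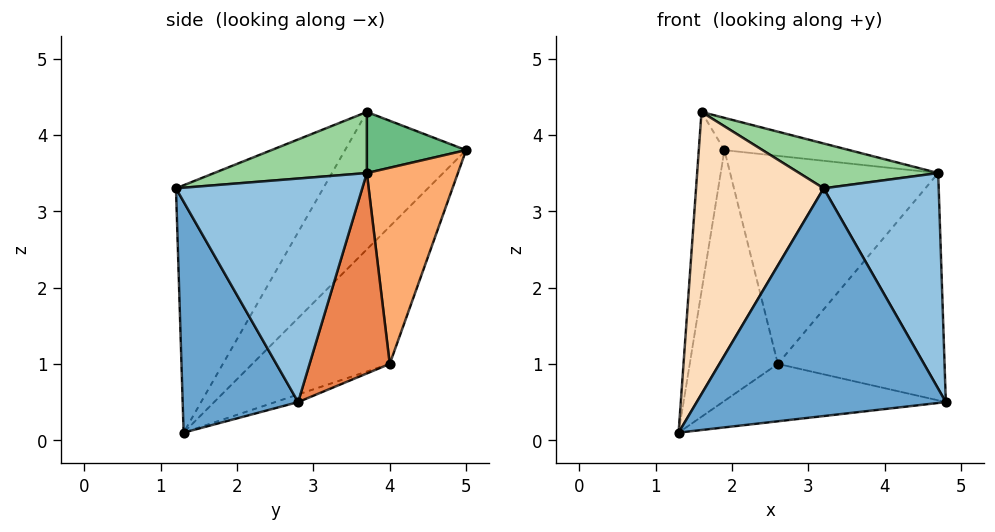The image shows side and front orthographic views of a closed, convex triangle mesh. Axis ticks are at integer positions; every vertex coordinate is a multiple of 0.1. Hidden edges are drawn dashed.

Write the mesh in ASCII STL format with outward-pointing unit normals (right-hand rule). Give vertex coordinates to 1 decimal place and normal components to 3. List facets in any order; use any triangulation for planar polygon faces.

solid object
 facet normal 0.405 -0.874 -0.268
  outer loop
   vertex 3.2 1.2 3.3
   vertex 1.3 1.3 0.1
   vertex 4.8 2.8 0.5
  endloop
 endfacet
 facet normal 0.837 -0.517 0.183
  outer loop
   vertex 4.7 3.7 3.5
   vertex 3.2 1.2 3.3
   vertex 4.8 2.8 0.5
  endloop
 endfacet
 facet normal -0.034 0.331 -0.943
  outer loop
   vertex 2.6 4.0 1.0
   vertex 4.8 2.8 0.5
   vertex 1.3 1.3 0.1
  endloop
 endfacet
 facet normal -0.781 0.501 -0.374
  outer loop
   vertex 2.6 4.0 1.0
   vertex 1.3 1.3 0.1
   vertex 1.9 5.0 3.8
  endloop
 endfacet
 facet normal 0.420 0.873 -0.248
  outer loop
   vertex 2.6 4.0 1.0
   vertex 4.7 3.7 3.5
   vertex 4.8 2.8 0.5
  endloop
 endfacet
 facet normal 0.391 0.893 -0.221
  outer loop
   vertex 2.6 4.0 1.0
   vertex 1.9 5.0 3.8
   vertex 4.7 3.7 3.5
  endloop
 endfacet
 facet normal -0.977 0.207 -0.048
  outer loop
   vertex 1.6 3.7 4.3
   vertex 1.9 5.0 3.8
   vertex 1.3 1.3 0.1
  endloop
 endfacet
 facet normal -0.695 -0.602 0.394
  outer loop
   vertex 1.6 3.7 4.3
   vertex 1.3 1.3 0.1
   vertex 3.2 1.2 3.3
  endloop
 endfacet
 facet normal 0.238 0.300 0.924
  outer loop
   vertex 1.6 3.7 4.3
   vertex 4.7 3.7 3.5
   vertex 1.9 5.0 3.8
  endloop
 endfacet
 facet normal 0.244 -0.222 0.944
  outer loop
   vertex 1.6 3.7 4.3
   vertex 3.2 1.2 3.3
   vertex 4.7 3.7 3.5
  endloop
 endfacet
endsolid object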